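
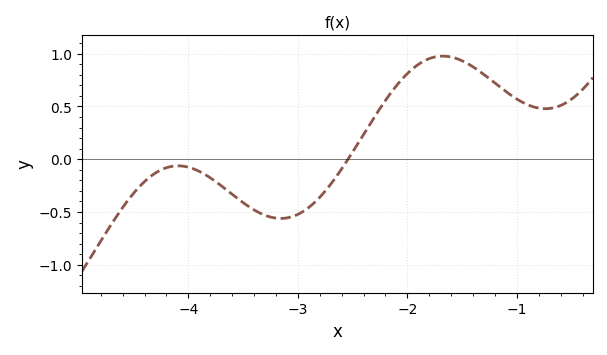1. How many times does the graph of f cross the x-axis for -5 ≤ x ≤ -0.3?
1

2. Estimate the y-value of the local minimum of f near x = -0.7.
0.5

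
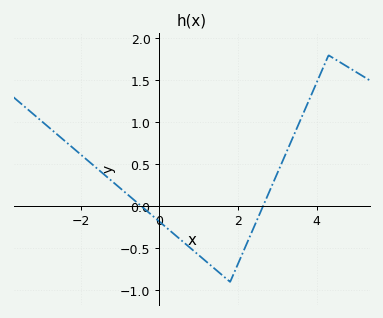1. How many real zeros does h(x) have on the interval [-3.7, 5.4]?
2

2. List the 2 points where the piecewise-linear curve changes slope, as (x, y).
(1.8, -0.9); (4.3, 1.8)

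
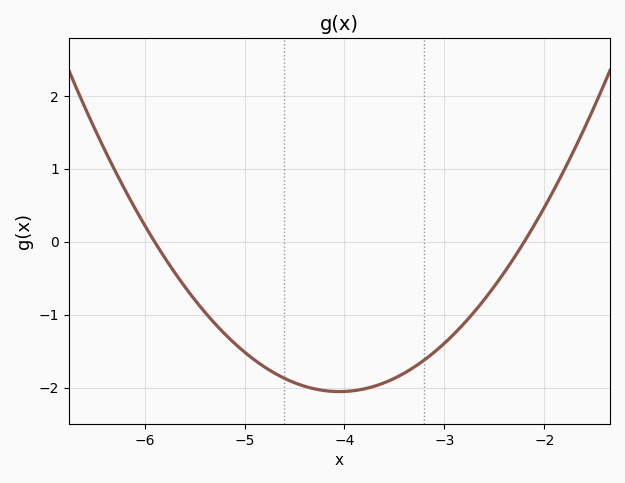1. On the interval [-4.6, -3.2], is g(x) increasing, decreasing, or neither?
neither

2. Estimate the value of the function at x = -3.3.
-1.72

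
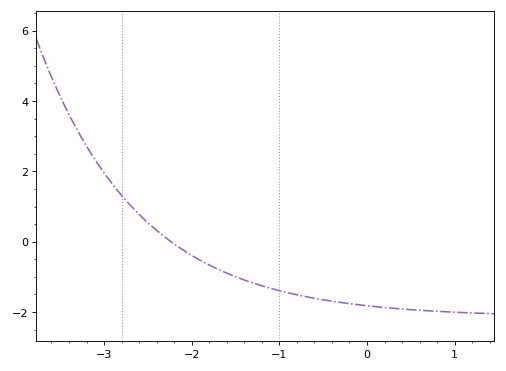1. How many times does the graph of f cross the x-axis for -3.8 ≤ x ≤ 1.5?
1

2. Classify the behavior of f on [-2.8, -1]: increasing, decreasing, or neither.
decreasing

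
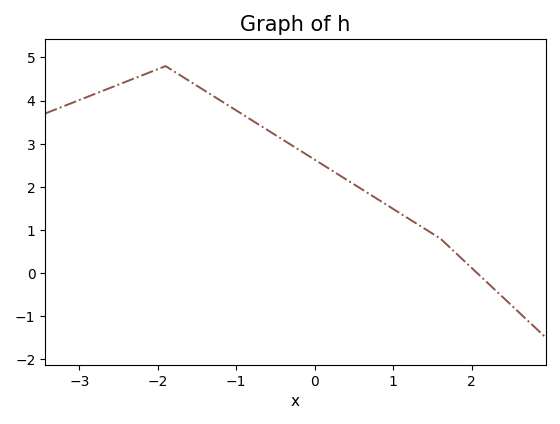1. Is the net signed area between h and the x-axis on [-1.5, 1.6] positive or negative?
positive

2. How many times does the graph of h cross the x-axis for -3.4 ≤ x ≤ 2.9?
1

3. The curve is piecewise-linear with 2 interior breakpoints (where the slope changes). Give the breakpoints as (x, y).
(-1.9, 4.8); (1.6, 0.8)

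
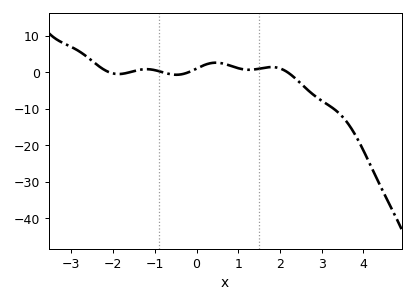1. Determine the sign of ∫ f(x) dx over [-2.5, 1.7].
positive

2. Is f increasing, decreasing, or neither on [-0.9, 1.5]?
neither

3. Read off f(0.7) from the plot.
2.22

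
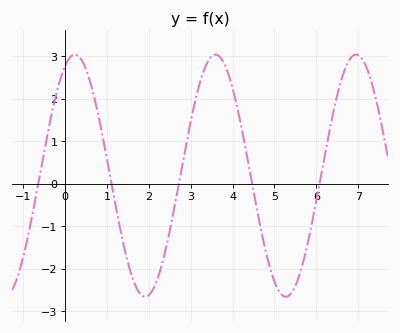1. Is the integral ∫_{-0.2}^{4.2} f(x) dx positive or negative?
positive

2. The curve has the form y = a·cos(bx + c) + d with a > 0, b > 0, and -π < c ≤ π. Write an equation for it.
y = 2.85cos(1.9x - 0.43) + 0.19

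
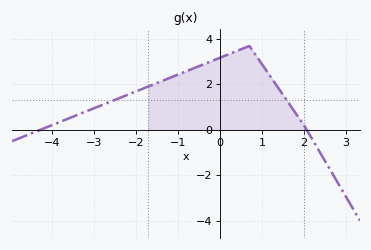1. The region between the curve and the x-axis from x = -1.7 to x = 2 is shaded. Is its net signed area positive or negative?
positive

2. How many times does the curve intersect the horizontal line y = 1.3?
2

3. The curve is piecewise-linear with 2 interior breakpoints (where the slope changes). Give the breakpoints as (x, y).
(0.7, 3.7); (2, 0.2)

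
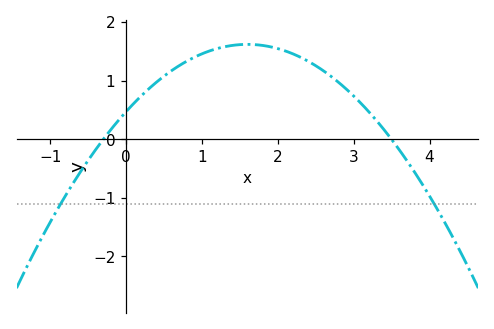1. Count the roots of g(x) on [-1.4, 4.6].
2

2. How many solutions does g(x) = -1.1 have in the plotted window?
2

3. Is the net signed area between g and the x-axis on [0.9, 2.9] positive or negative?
positive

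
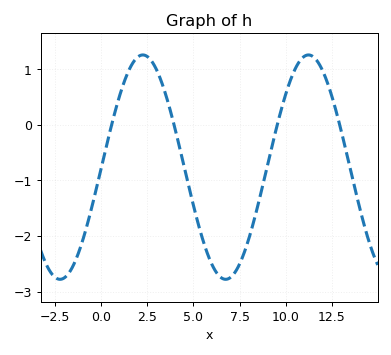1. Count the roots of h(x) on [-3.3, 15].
4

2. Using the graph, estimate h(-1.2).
-2.28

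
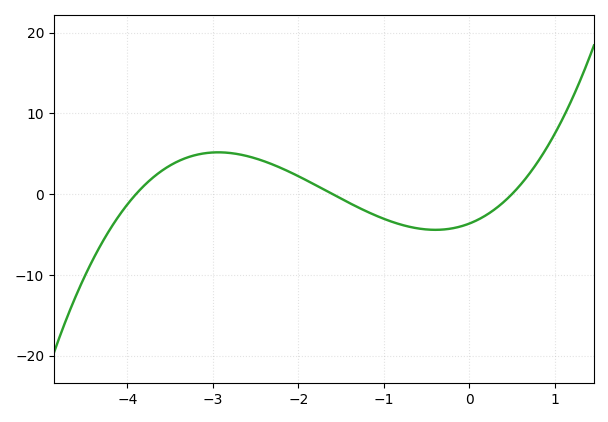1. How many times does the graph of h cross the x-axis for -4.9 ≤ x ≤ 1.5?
3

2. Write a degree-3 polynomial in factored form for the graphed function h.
y = 1.17(x + 3.9)(x + 1.6)(x - 0.5)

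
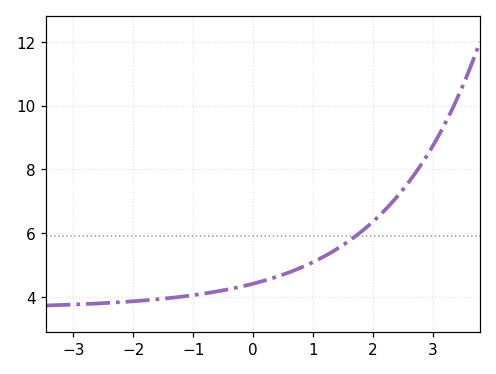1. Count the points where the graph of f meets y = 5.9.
1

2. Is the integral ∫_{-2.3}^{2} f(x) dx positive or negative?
positive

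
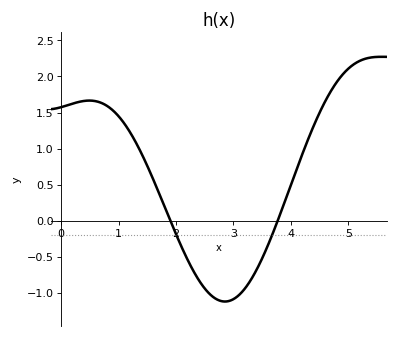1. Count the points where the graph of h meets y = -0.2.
2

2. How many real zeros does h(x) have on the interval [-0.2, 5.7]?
2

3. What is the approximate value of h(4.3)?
1.15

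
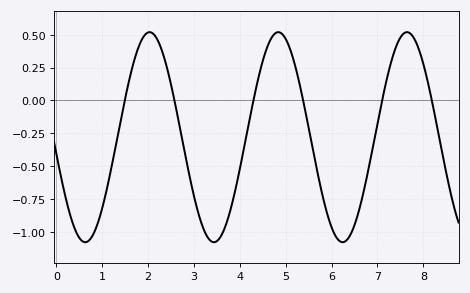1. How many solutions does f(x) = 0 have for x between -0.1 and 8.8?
6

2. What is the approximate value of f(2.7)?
-0.219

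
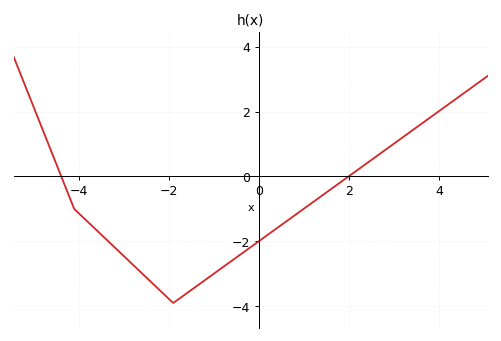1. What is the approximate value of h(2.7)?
0.8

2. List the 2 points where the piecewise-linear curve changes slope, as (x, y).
(-4.1, -1); (-1.9, -3.9)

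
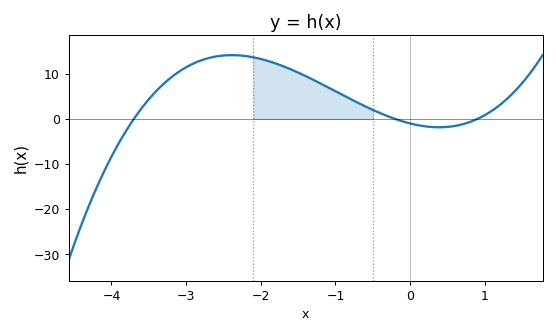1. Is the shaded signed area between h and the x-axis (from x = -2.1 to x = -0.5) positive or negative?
positive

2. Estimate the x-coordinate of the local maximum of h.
-2.4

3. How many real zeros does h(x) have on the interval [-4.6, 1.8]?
3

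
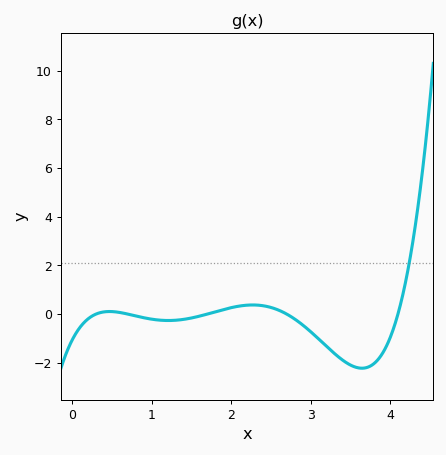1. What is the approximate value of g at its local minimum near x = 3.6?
-2.22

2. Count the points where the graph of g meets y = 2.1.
1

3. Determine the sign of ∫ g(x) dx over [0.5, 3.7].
negative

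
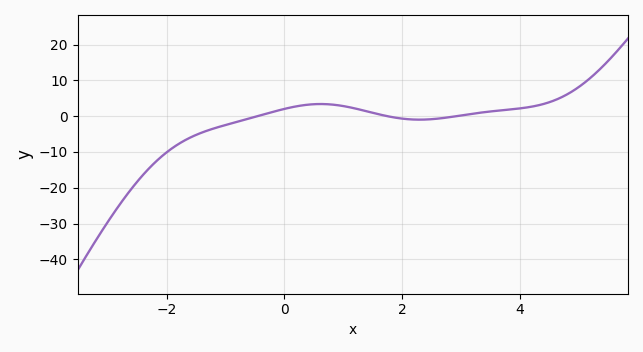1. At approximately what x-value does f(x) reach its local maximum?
0.6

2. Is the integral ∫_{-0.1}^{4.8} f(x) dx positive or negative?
positive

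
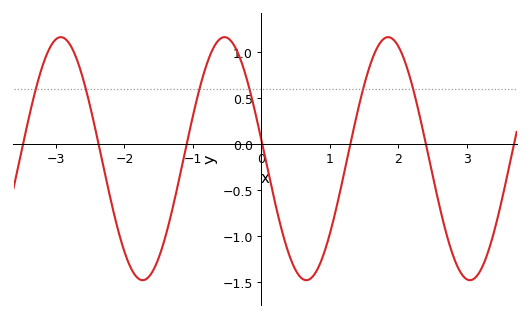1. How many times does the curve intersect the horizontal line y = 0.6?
6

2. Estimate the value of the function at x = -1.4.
-1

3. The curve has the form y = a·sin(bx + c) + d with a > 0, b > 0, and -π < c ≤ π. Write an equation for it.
y = 1.32sin(2.6x + 3) - 0.16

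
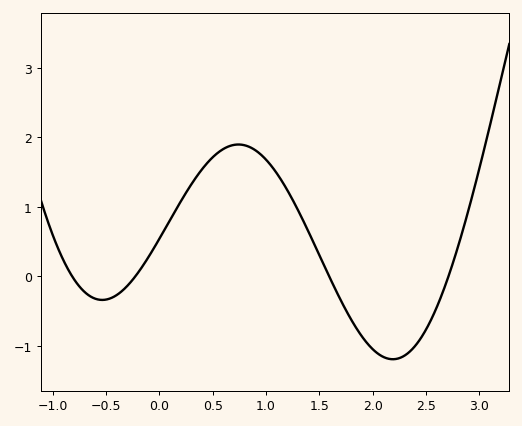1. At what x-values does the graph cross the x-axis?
-0.816, -0.225, 1.59, 2.71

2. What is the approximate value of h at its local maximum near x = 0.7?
1.9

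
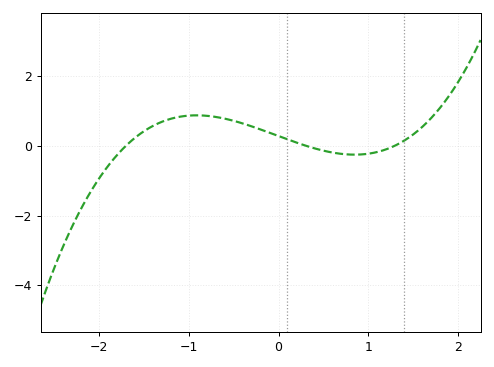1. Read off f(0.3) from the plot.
0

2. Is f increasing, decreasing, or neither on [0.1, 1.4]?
neither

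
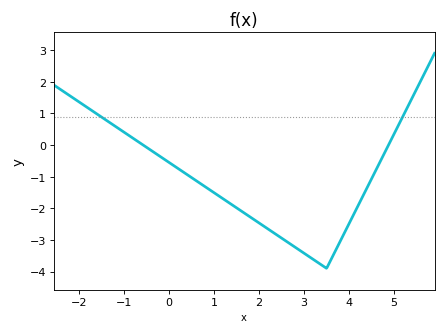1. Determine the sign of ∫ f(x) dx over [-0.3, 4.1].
negative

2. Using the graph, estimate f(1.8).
-2.3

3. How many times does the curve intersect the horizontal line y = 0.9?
2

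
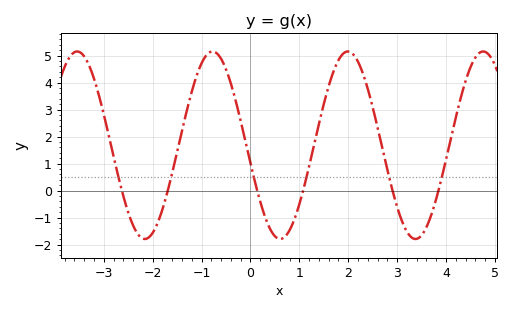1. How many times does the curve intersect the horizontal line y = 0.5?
6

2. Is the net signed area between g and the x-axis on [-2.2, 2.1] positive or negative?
positive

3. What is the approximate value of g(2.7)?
1.56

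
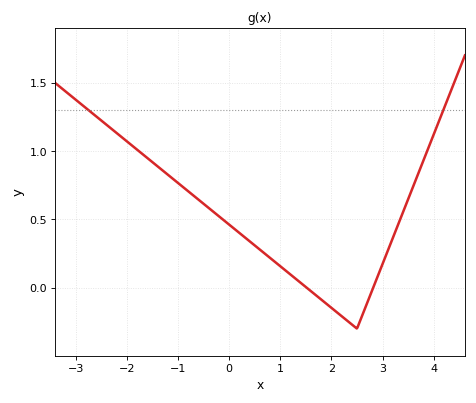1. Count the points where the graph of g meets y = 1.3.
2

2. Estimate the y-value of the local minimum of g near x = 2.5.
-0.3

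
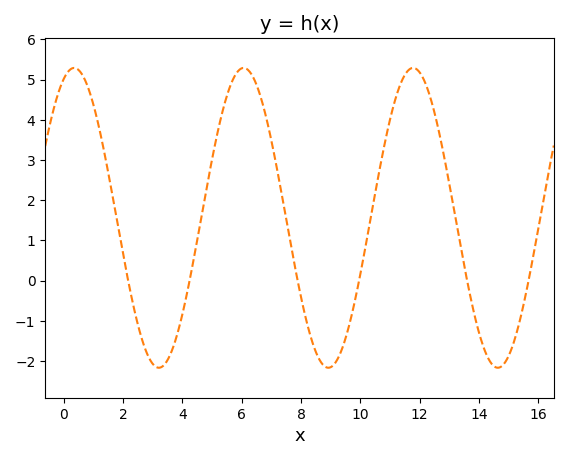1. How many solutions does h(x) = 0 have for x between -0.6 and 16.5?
6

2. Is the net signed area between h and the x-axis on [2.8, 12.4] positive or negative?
positive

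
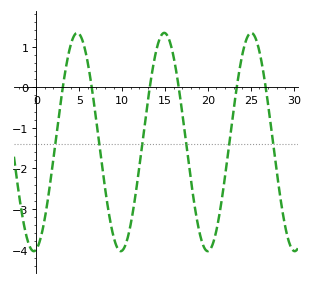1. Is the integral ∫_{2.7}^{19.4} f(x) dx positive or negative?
negative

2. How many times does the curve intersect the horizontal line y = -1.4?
6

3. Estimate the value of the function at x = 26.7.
0.044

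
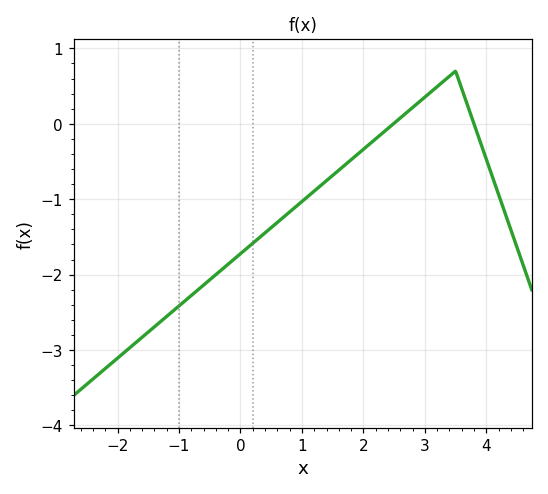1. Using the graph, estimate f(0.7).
-1.2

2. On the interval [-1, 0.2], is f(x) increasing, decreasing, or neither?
increasing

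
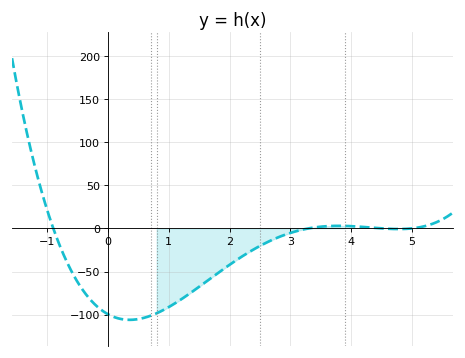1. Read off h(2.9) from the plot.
-10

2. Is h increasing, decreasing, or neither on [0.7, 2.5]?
increasing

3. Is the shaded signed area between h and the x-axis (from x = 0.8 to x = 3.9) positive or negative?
negative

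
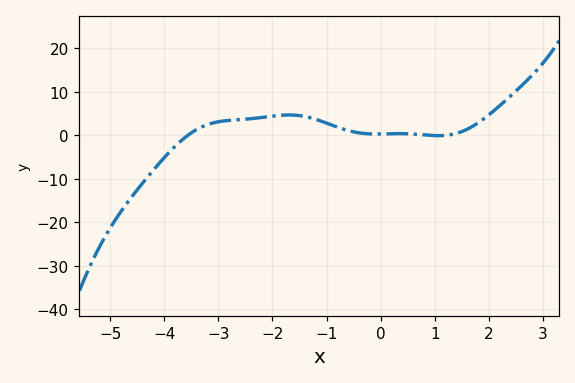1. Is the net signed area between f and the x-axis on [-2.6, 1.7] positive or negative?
positive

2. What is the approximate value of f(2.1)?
6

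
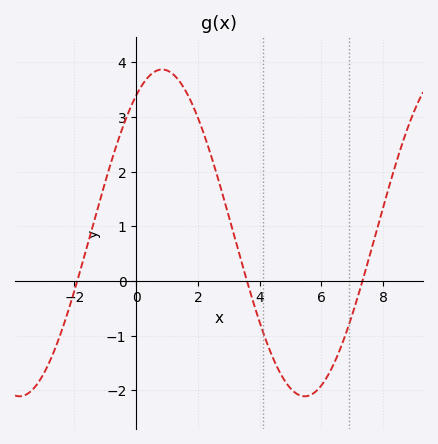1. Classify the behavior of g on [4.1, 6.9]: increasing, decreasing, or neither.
neither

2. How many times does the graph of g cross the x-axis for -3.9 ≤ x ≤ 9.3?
3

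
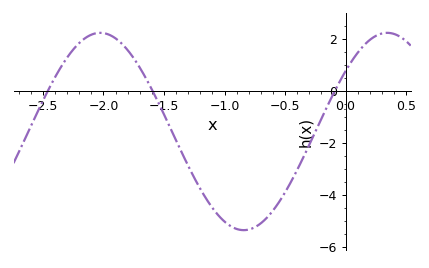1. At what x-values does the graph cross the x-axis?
-2.45, -1.6, -0.1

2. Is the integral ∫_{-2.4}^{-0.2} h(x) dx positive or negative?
negative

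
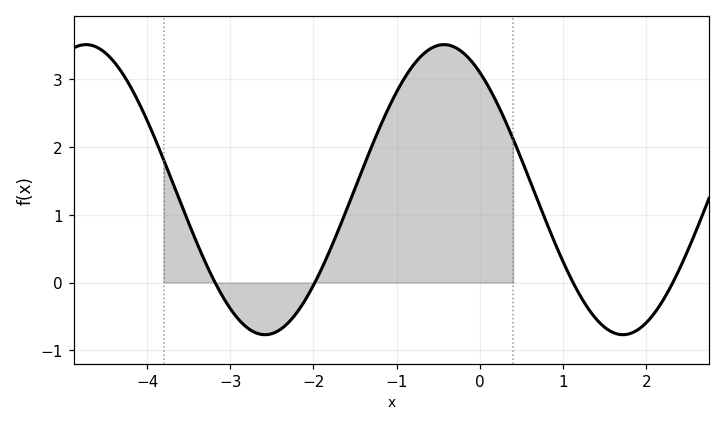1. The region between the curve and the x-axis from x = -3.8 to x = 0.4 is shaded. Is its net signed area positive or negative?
positive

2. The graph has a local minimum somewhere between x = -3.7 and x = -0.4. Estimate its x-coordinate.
-2.58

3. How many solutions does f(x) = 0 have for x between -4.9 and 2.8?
4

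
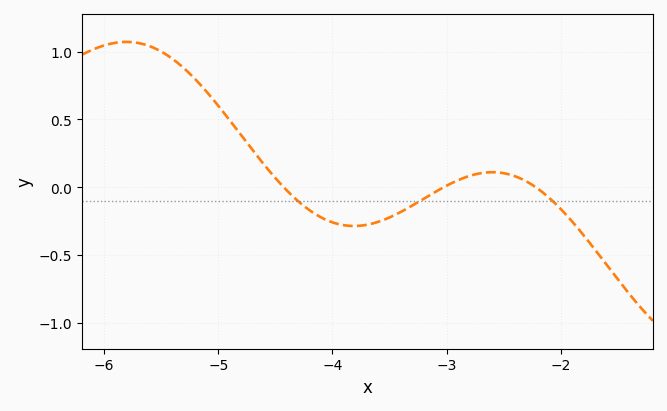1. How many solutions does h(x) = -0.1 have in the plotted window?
3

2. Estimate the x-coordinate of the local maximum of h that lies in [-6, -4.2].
-5.8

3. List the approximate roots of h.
-4.4, -3, -2.2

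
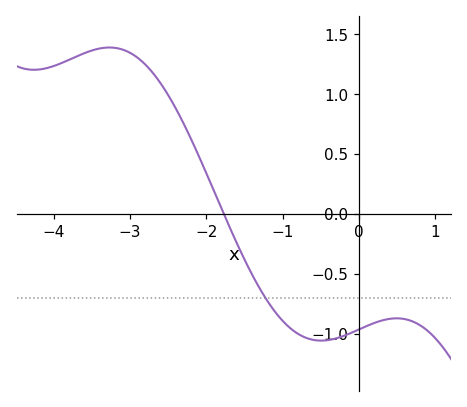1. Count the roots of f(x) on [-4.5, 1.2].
1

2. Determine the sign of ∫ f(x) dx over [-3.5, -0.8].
positive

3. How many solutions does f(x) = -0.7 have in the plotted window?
1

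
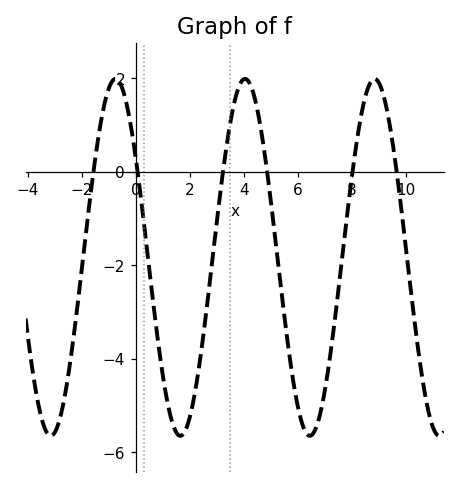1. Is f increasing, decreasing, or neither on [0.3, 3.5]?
neither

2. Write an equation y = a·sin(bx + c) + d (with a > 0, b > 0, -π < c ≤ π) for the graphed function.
y = 3.82sin(1.31x + 2.55) - 1.83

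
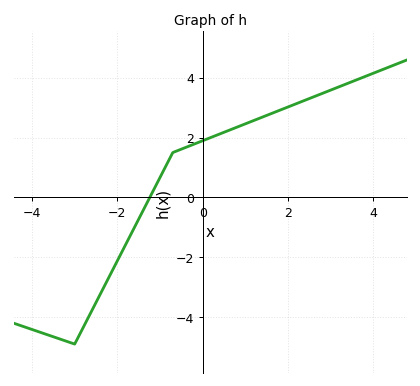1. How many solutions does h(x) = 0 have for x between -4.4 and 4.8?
1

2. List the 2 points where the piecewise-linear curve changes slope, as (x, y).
(-3, -4.9); (-0.7, 1.5)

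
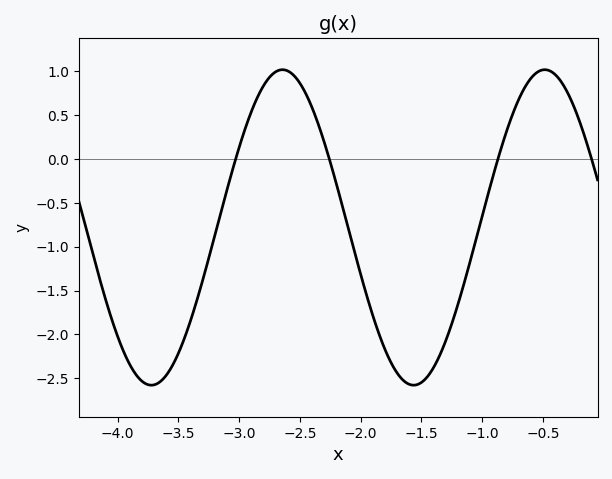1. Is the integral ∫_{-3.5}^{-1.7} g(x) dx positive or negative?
negative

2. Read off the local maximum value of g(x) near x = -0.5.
1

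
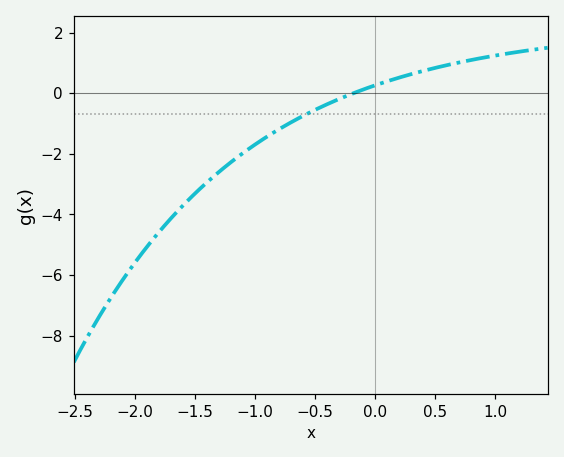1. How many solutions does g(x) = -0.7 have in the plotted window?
1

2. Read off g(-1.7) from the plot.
-4.2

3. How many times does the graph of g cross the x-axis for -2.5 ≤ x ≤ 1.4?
1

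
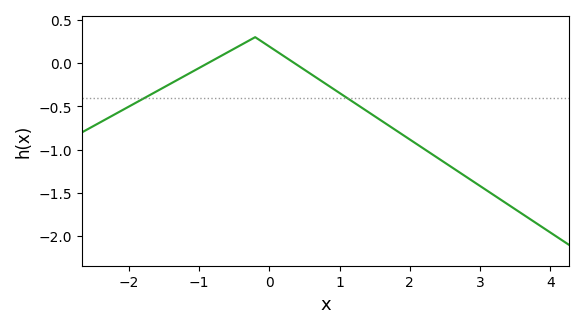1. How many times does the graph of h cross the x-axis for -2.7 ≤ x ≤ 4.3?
2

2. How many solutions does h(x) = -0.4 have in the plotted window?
2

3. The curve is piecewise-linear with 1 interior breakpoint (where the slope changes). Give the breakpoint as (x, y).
(-0.2, 0.3)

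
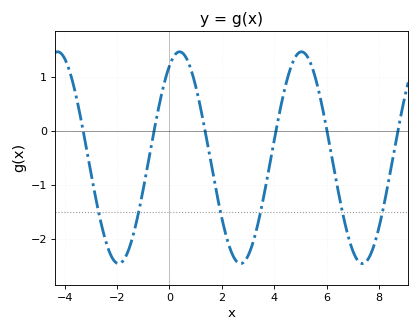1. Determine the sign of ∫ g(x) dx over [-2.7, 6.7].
negative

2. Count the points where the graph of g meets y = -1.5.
6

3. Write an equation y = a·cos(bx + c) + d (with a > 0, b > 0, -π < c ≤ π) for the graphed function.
y = 1.96cos(1.4x - 0.52) - 0.5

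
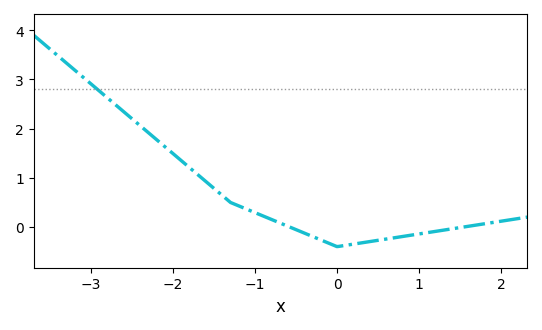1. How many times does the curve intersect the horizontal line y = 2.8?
1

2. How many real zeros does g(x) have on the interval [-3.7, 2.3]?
2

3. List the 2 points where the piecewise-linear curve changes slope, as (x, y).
(-1.3, 0.5); (0, -0.4)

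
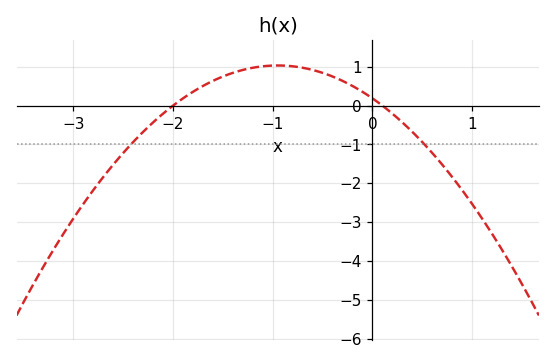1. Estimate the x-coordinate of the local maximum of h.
-1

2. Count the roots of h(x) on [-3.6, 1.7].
2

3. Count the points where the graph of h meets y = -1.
2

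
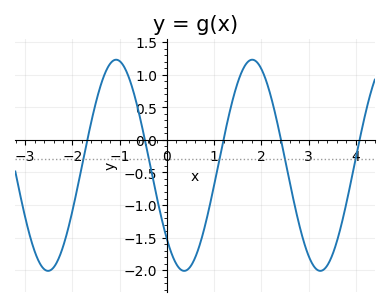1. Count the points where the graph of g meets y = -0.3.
5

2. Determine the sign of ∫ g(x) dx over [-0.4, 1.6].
negative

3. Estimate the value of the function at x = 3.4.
-1.92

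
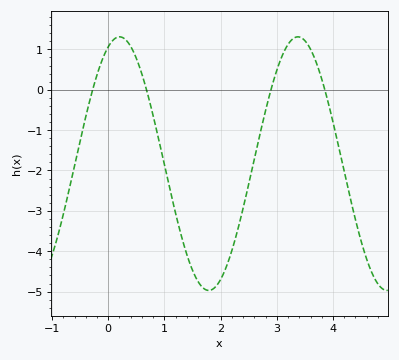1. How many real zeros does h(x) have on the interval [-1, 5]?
4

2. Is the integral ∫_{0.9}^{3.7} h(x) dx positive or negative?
negative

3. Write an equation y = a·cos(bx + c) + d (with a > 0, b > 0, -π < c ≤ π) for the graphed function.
y = 3.14cos(2x - 0.4) - 1.83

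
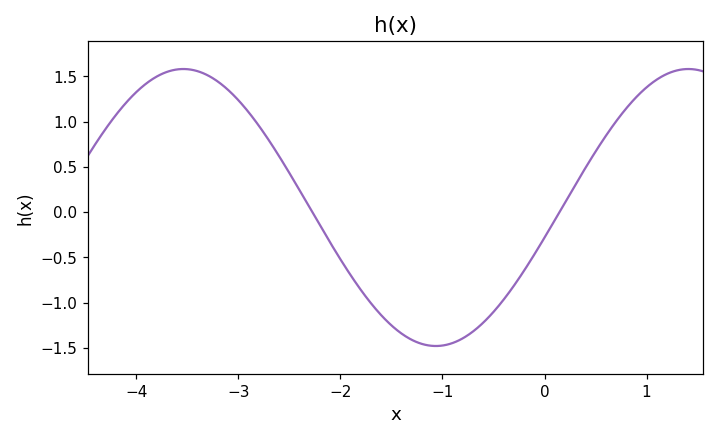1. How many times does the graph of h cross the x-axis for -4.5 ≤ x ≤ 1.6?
2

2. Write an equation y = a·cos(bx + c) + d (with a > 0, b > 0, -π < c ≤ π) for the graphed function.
y = 1.53cos(1.27x - 1.79) + 0.05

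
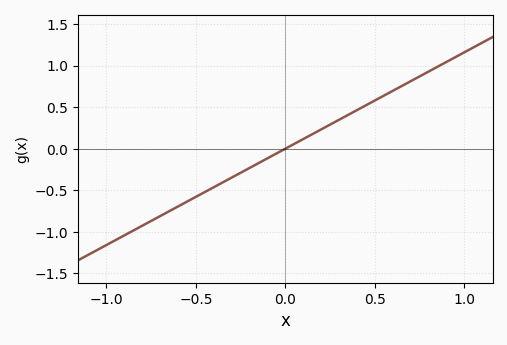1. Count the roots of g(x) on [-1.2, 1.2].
1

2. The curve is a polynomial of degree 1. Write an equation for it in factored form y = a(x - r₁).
y = 1.16(x - 0)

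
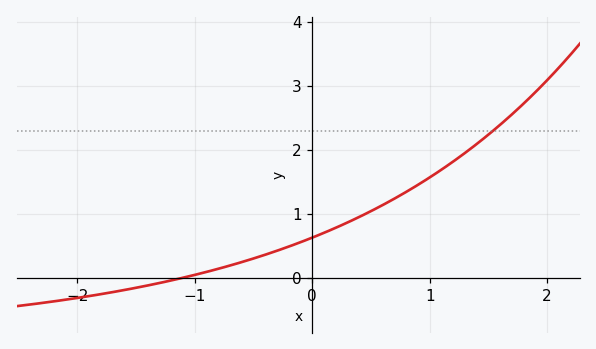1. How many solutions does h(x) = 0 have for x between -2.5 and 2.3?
1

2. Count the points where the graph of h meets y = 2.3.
1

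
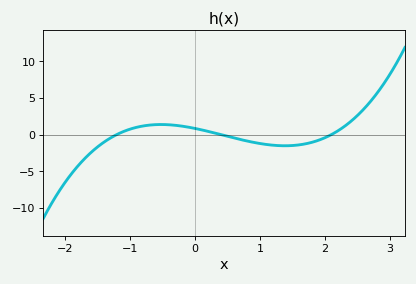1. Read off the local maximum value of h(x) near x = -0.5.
1.38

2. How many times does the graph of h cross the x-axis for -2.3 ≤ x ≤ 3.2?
3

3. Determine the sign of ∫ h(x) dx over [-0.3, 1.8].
negative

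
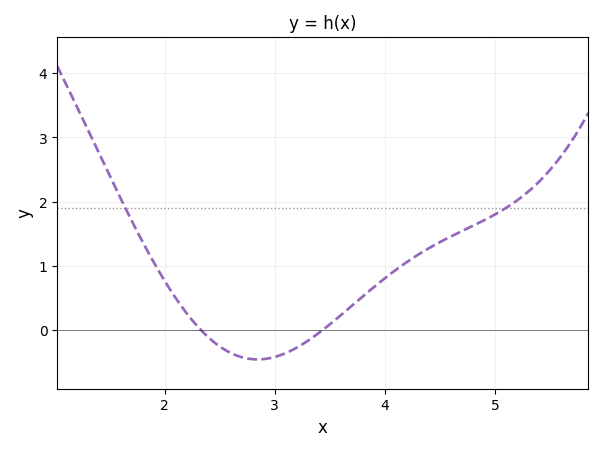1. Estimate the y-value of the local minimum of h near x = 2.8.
-0.5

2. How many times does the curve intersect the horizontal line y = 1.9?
2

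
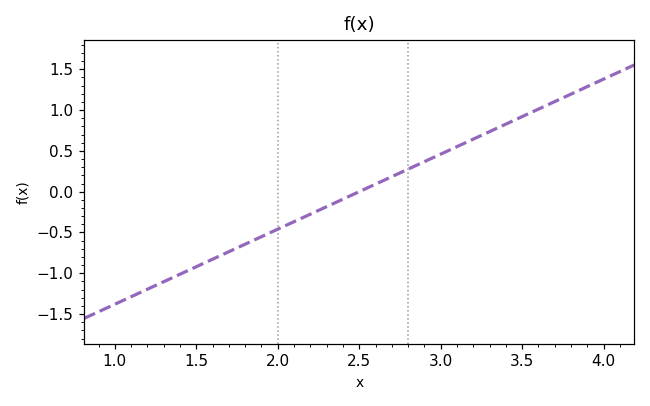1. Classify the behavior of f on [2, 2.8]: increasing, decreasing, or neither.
increasing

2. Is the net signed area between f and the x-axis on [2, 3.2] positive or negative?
positive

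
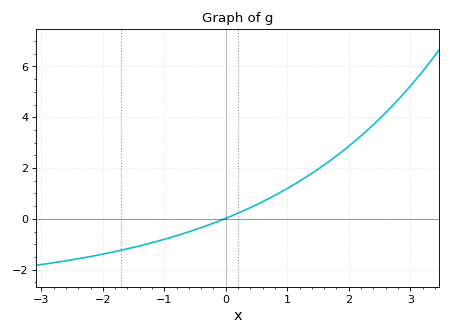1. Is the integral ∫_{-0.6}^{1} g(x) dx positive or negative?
positive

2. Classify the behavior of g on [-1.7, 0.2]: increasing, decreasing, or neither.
increasing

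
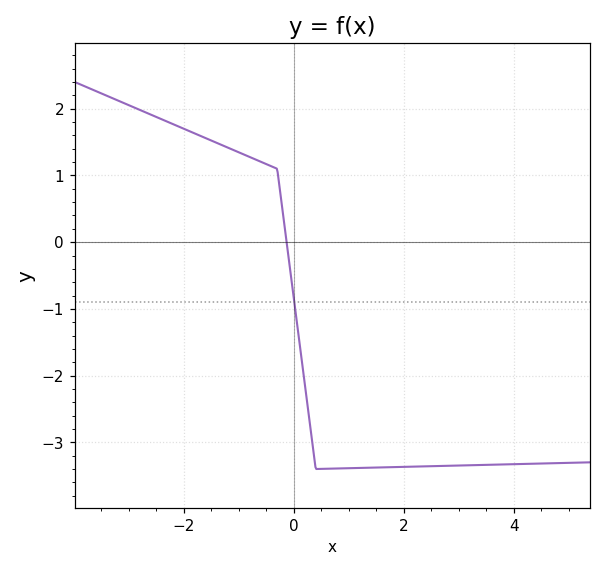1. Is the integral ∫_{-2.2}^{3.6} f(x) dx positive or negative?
negative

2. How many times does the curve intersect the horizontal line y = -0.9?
1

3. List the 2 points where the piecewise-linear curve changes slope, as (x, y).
(-0.3, 1.1); (0.4, -3.4)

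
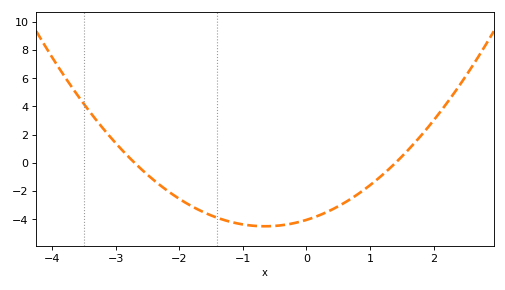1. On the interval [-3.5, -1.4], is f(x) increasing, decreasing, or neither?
decreasing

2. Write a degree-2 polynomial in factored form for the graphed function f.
y = 1.07(x + 2.7)(x - 1.4)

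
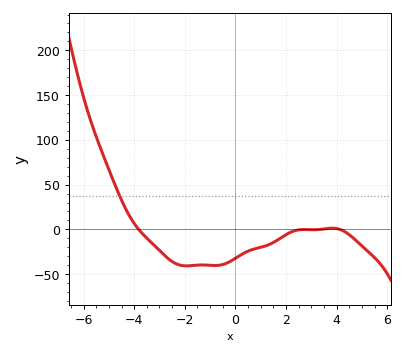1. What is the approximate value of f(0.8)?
-21.5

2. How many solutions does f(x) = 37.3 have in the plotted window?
1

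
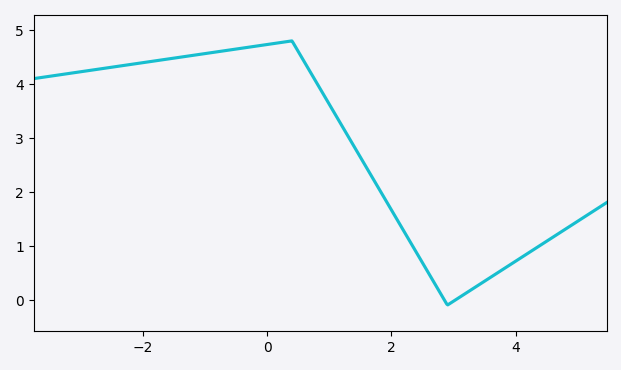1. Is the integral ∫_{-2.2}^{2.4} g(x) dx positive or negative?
positive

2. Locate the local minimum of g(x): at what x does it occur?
2.9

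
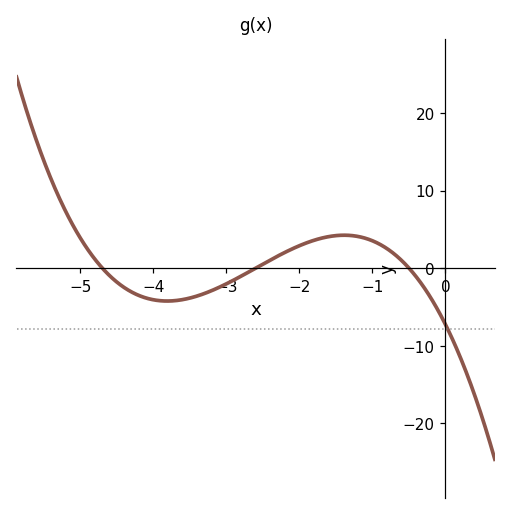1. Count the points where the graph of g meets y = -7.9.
1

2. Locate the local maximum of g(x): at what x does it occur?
-1.4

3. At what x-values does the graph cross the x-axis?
-4.7, -2.6, -0.5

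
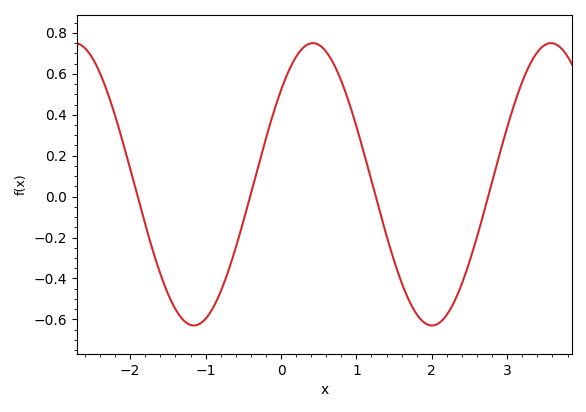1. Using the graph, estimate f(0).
0.52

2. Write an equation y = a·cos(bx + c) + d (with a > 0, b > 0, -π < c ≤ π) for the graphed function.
y = 0.69cos(1.99x - 0.842) + 0.06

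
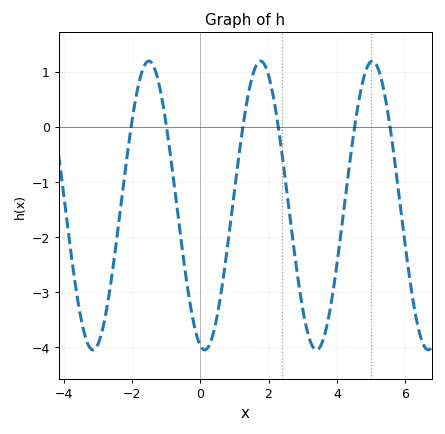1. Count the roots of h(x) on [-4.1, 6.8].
6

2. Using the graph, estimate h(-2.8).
-3.5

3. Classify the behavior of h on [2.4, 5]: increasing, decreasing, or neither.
neither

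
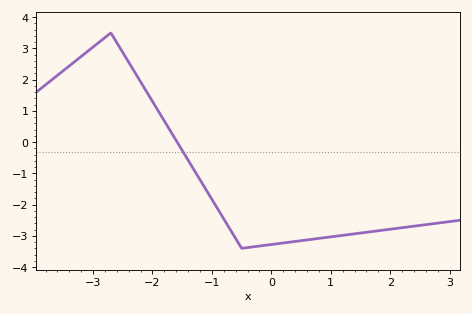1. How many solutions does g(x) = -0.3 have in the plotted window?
1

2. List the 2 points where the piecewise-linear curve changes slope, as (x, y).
(-2.7, 3.5); (-0.5, -3.4)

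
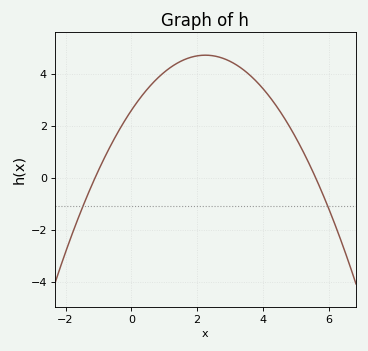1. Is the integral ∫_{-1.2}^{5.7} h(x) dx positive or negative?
positive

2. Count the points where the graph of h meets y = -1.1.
2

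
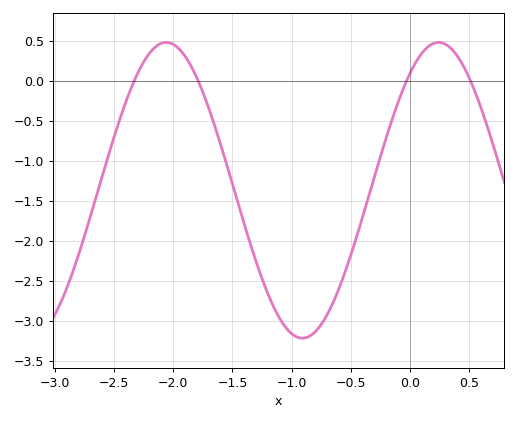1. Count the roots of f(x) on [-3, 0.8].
4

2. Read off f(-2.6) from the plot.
-1.2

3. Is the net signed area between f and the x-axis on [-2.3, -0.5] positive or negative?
negative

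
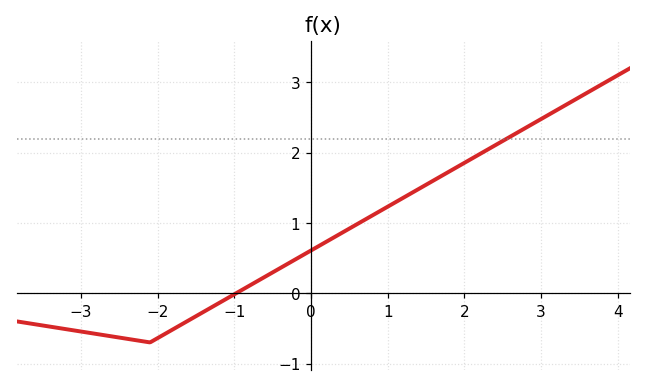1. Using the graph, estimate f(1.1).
1.3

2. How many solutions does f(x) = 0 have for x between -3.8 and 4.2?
1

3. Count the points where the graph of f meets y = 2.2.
1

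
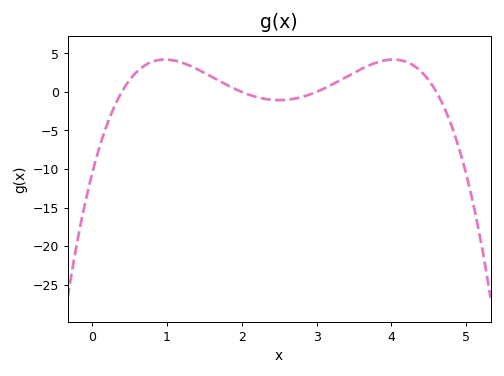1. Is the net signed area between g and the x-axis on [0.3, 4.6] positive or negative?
positive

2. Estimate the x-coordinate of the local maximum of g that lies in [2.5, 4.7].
4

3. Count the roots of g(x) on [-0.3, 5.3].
4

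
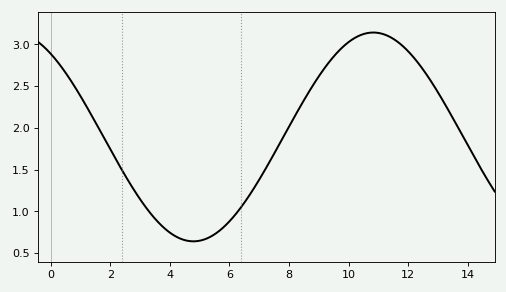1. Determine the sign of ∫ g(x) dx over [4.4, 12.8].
positive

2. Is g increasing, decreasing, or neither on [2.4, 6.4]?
neither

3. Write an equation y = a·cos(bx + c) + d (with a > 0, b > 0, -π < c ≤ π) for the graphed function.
y = 1.25cos(0.52x + 0.652) + 1.89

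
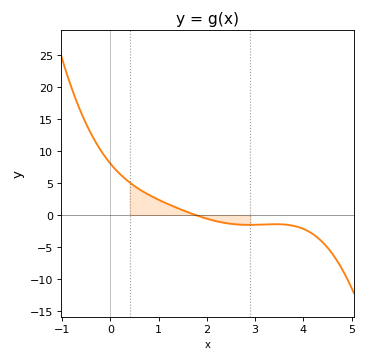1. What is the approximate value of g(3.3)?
-1.46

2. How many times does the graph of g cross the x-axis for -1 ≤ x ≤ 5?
1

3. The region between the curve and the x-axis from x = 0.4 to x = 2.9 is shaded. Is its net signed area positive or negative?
positive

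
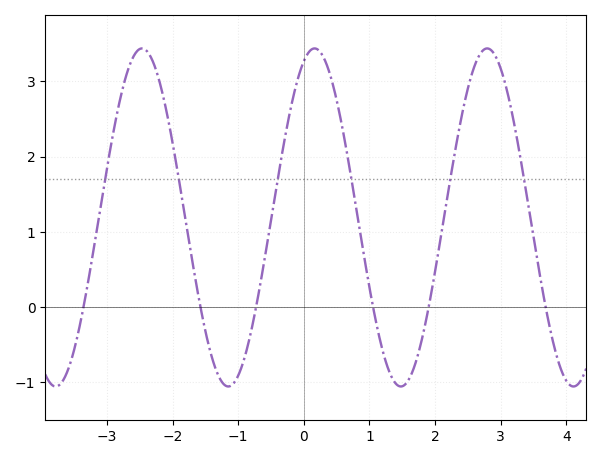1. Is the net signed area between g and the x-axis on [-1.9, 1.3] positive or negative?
positive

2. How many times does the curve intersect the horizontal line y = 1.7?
6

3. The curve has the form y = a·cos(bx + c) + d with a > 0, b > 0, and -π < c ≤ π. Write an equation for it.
y = 2.25cos(2.39x - 0.392) + 1.19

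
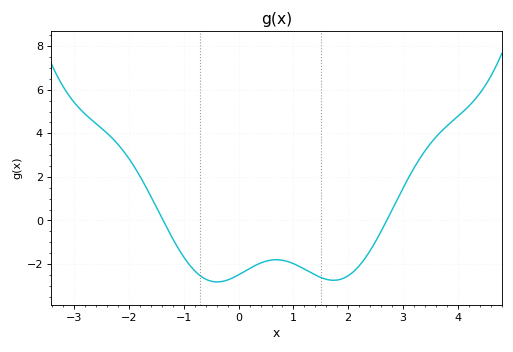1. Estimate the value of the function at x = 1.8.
-2.73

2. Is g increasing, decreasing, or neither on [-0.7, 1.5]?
neither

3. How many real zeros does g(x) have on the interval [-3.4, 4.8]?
2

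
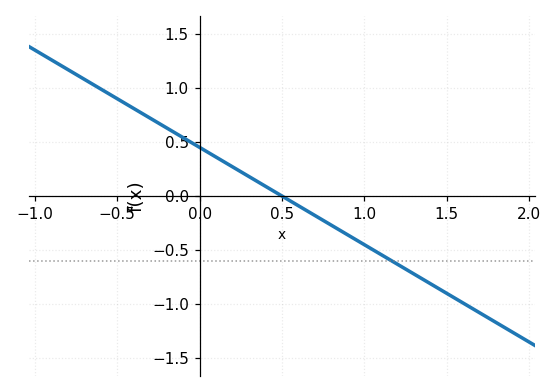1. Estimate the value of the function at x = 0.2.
0.27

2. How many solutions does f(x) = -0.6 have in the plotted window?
1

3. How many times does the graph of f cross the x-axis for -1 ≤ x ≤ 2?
1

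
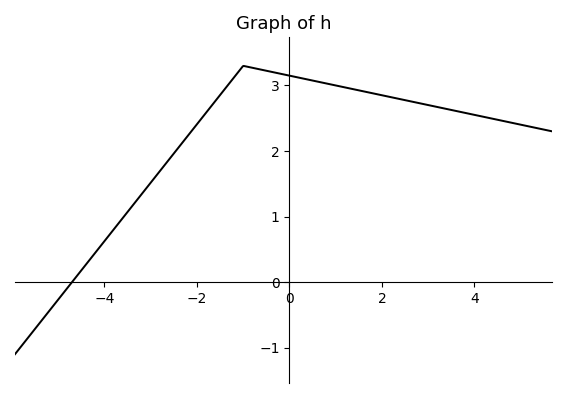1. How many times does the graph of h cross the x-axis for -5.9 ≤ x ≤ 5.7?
1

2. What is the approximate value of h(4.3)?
2.51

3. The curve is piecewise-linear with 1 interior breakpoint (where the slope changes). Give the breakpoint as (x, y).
(-1, 3.3)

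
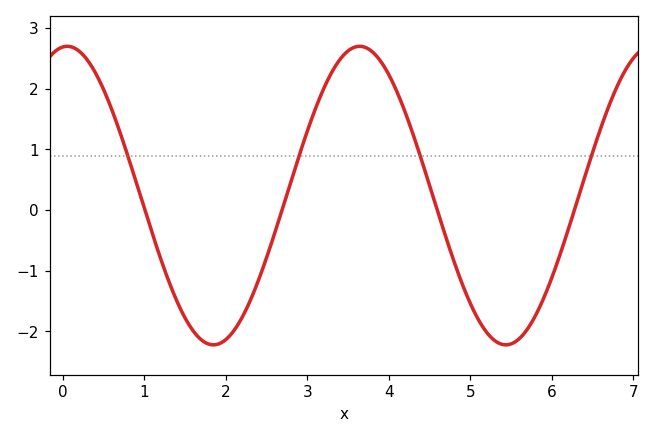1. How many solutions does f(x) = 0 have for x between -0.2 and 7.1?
4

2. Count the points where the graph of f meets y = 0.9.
4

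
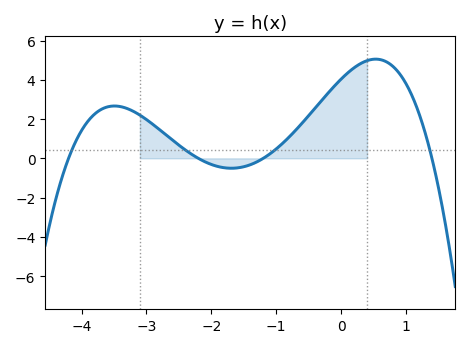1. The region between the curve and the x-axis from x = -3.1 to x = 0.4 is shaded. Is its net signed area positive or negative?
positive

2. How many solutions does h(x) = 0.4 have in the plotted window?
4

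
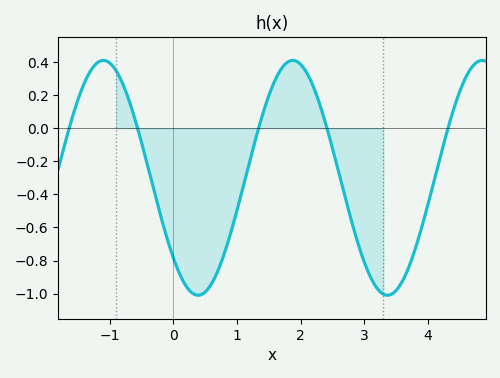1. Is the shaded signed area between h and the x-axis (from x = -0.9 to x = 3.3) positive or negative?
negative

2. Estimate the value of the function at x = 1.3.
-0.06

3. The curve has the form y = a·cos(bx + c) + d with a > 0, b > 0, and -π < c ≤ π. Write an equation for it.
y = 0.71cos(2.1x + 2.3) - 0.3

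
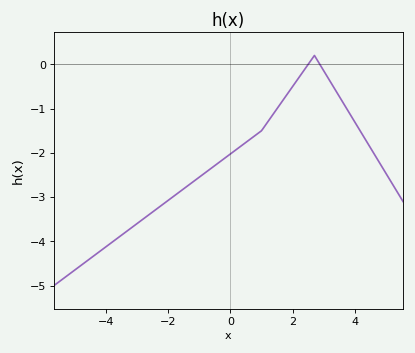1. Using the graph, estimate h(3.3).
-0.5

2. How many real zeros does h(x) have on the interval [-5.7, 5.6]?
2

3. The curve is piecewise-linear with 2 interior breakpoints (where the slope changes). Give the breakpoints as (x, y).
(1, -1.5); (2.7, 0.2)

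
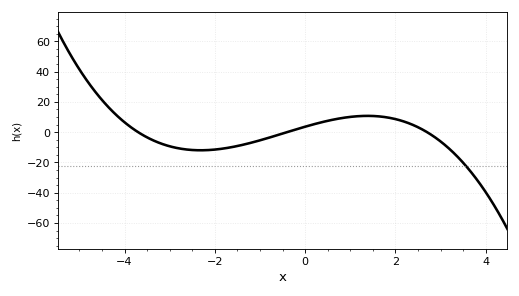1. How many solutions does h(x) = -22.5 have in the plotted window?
1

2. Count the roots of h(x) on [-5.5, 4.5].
3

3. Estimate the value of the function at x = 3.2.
-11.2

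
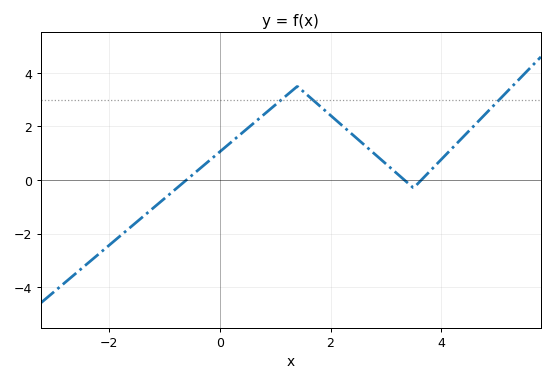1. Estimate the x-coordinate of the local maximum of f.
1.4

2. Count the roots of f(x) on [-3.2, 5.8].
3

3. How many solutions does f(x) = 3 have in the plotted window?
3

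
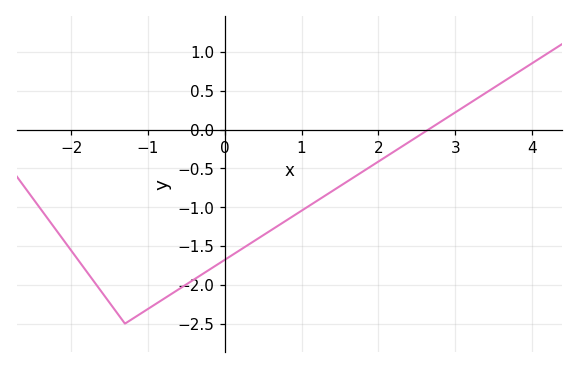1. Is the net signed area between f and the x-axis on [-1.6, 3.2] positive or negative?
negative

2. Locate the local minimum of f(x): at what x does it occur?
-1.3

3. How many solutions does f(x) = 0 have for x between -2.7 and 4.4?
1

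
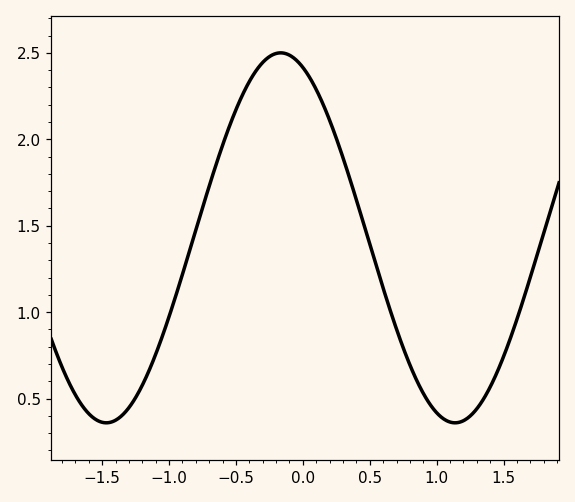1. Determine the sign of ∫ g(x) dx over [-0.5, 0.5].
positive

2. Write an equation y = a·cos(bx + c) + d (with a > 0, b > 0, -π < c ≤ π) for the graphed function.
y = 1.07cos(2.41x + 0.4) + 1.43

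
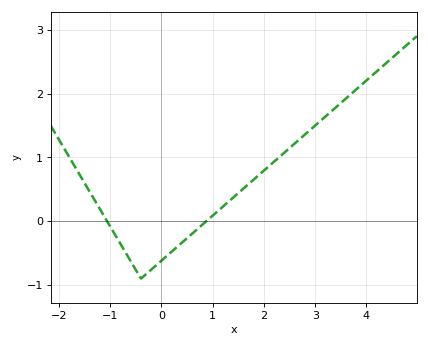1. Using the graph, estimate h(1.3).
0.3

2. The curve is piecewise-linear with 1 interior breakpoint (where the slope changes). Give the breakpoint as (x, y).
(-0.4, -0.9)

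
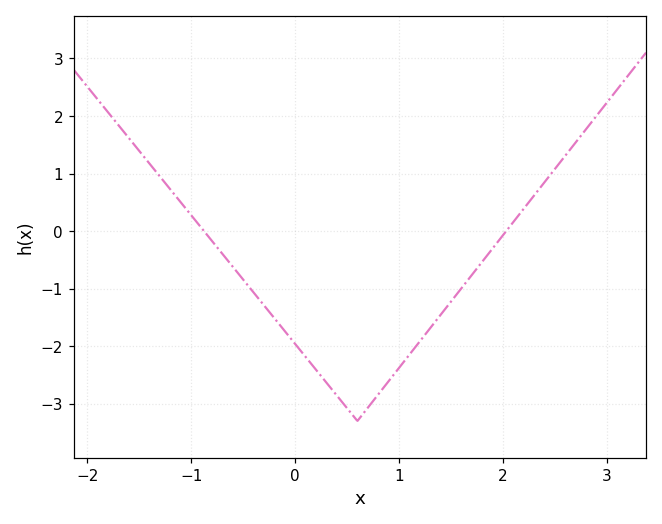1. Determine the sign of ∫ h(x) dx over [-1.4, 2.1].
negative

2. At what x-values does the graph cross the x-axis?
-0.878, 2.03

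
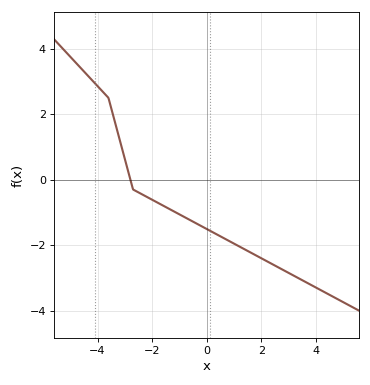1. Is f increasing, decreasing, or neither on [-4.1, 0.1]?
decreasing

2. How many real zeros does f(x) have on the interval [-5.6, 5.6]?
1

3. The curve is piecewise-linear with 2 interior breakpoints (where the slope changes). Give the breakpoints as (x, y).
(-3.6, 2.5); (-2.7, -0.3)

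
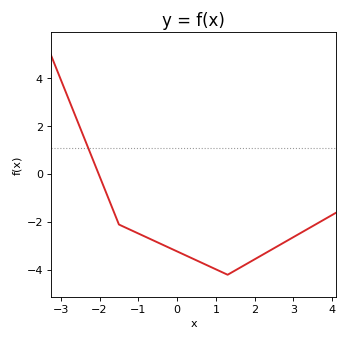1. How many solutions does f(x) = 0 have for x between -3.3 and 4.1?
1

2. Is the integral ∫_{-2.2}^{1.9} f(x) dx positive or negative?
negative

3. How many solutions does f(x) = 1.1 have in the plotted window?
1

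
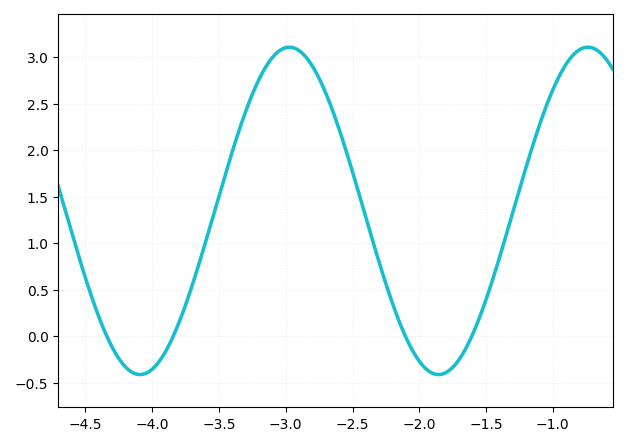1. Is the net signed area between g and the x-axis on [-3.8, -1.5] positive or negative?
positive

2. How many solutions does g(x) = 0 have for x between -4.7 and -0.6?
4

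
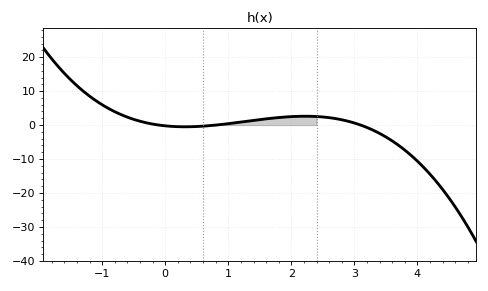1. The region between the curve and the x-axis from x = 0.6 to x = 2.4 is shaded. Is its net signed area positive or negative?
positive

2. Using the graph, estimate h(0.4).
0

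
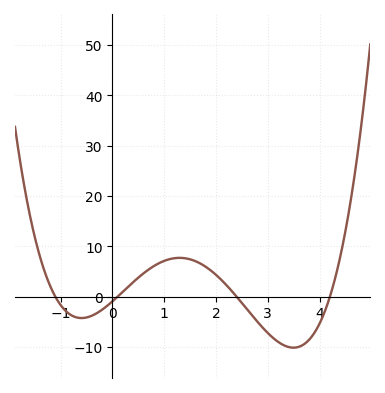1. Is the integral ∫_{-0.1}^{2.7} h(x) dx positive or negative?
positive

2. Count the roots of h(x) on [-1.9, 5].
4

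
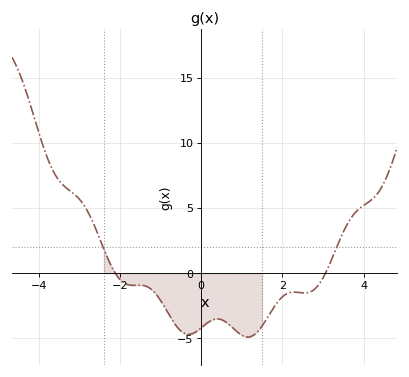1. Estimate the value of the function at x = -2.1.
-0.087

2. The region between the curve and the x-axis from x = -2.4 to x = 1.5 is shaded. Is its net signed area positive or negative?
negative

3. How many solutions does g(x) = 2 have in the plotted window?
2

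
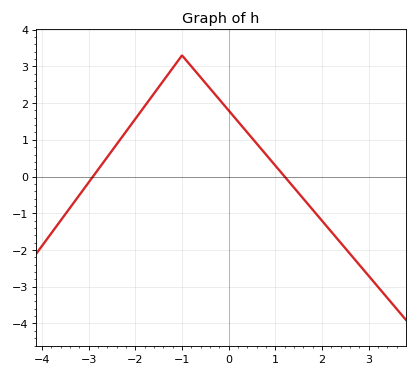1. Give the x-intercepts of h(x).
-2.91, 1.2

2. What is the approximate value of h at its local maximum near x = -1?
3.3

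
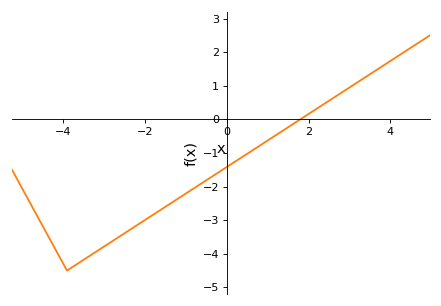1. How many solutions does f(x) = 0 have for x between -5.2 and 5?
1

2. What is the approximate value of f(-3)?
-3.79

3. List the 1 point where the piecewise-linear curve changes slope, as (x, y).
(-3.9, -4.5)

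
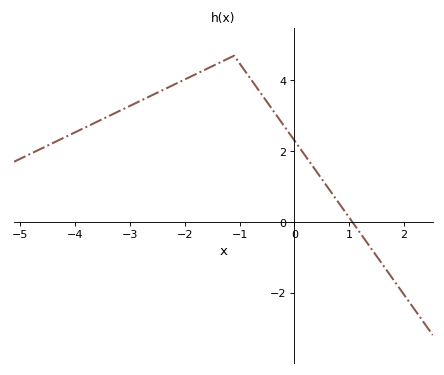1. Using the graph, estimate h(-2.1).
3.95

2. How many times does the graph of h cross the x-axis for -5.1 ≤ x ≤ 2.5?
1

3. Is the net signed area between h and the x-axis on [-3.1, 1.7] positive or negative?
positive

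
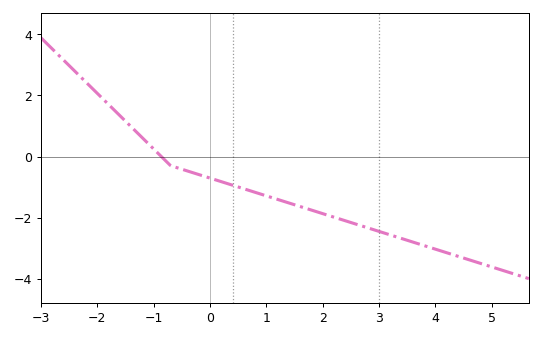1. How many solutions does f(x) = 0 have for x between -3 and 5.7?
1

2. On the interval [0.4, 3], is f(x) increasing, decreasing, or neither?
decreasing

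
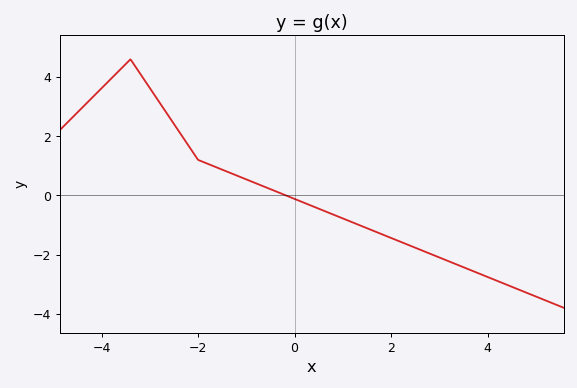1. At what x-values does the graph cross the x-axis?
-0.2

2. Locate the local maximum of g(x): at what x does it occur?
-3.4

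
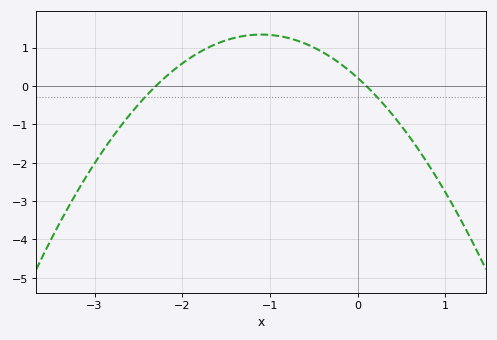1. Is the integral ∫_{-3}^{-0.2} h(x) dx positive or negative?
positive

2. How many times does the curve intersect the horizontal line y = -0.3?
2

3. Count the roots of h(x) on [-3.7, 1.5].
2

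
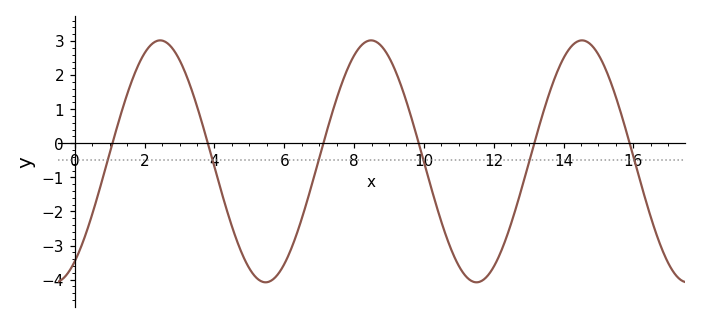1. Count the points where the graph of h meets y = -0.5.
6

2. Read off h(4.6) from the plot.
-2.7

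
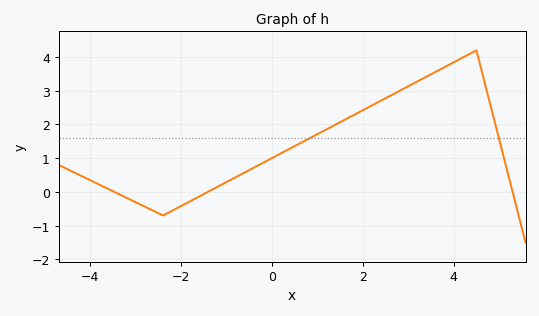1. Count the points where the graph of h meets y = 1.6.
2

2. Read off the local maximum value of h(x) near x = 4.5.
4.2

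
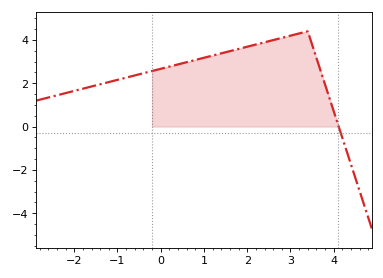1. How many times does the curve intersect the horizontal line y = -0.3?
1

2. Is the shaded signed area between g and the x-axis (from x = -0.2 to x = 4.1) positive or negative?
positive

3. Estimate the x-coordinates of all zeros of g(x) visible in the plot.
4.12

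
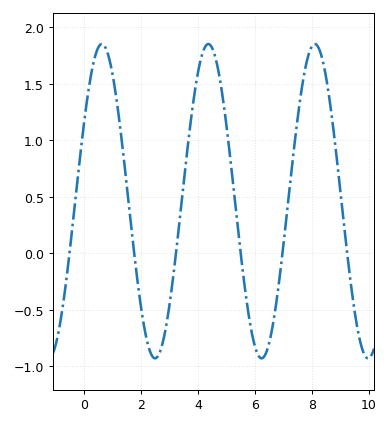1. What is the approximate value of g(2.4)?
-0.9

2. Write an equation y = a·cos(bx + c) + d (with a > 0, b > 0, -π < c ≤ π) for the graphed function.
y = 1.39cos(1.7x - 1) + 0.46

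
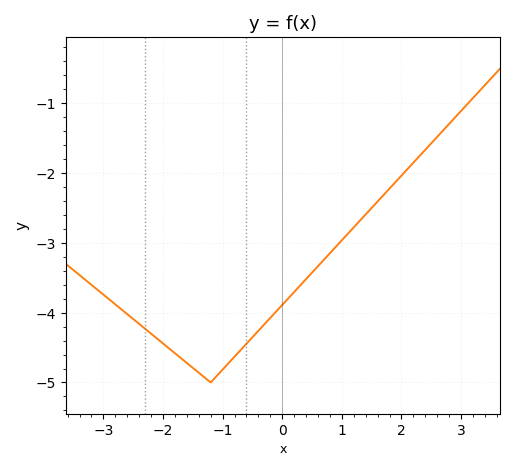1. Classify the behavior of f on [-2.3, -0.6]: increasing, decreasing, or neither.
neither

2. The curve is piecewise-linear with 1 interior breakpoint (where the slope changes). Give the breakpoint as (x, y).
(-1.2, -5)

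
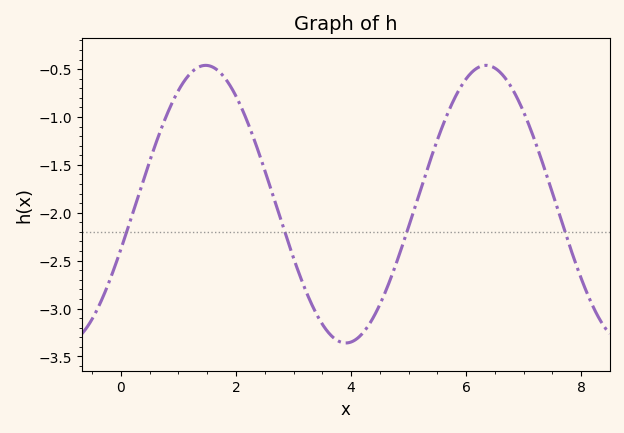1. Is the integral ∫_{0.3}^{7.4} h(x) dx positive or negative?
negative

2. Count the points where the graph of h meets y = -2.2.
4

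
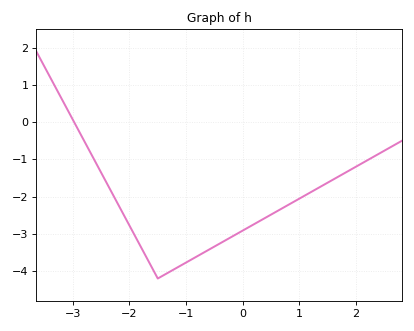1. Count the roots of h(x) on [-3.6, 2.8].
1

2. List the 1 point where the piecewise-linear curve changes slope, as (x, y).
(-1.5, -4.2)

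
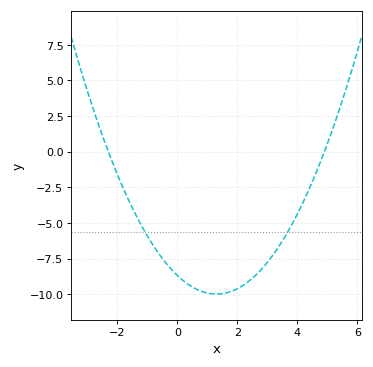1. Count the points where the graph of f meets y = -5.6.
2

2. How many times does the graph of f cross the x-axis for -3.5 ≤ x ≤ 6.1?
2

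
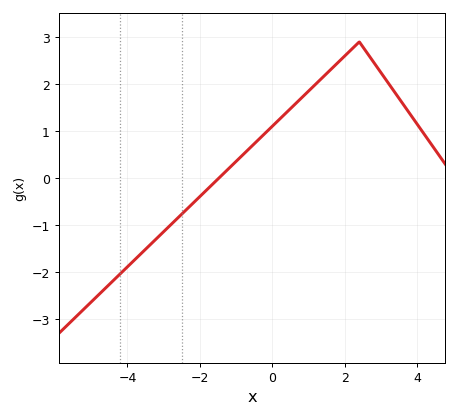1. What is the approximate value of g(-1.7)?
-0.163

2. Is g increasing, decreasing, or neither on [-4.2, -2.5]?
increasing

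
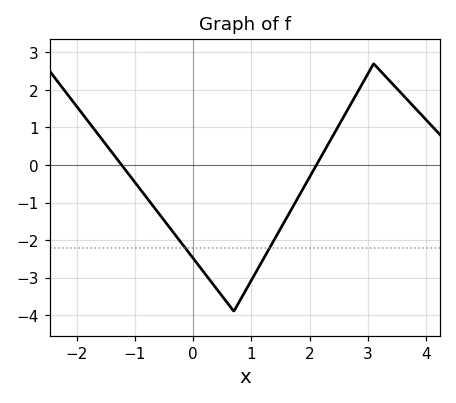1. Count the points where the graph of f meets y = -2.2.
2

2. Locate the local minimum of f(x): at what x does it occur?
0.7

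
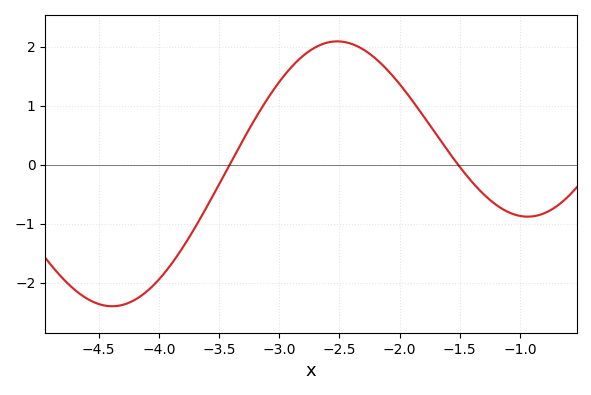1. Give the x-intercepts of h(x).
-3.4, -1.5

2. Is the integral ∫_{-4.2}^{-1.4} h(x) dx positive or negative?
positive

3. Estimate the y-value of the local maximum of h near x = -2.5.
2.1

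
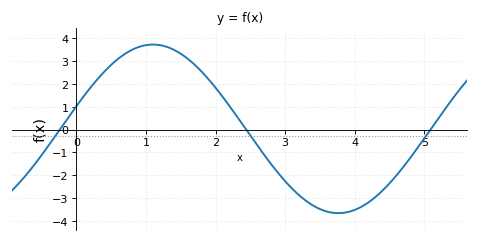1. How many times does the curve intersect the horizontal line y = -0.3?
3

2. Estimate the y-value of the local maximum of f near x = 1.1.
3.73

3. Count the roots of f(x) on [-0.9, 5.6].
3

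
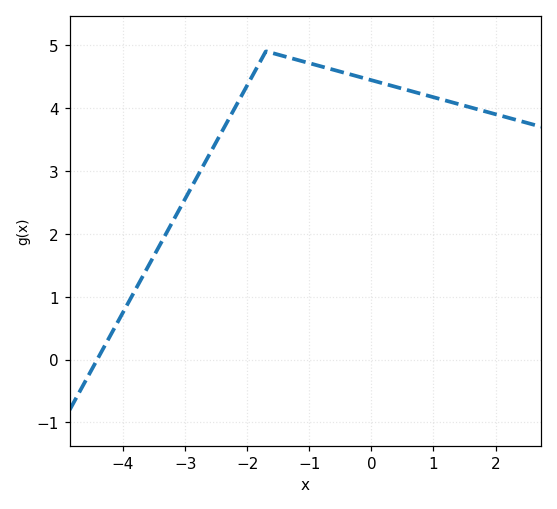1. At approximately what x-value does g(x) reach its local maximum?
-1.7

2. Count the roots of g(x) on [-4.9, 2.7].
1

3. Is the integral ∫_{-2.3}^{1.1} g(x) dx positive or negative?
positive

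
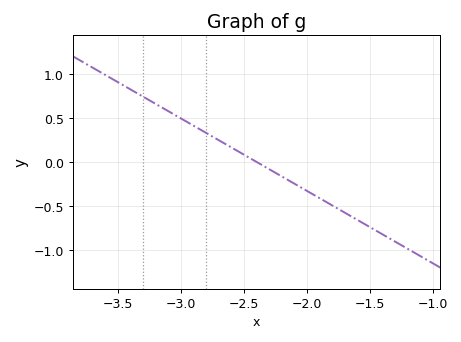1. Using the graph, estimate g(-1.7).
-0.574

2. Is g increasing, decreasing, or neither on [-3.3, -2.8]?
decreasing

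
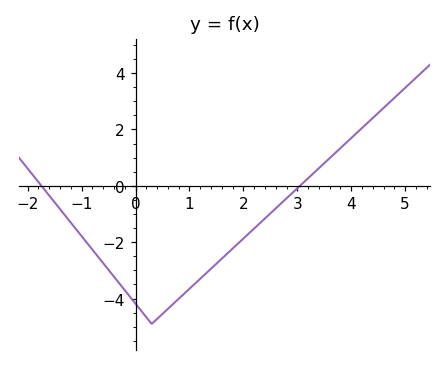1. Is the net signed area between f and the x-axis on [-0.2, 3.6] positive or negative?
negative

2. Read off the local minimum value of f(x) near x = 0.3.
-4.8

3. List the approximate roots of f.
-1.8, 3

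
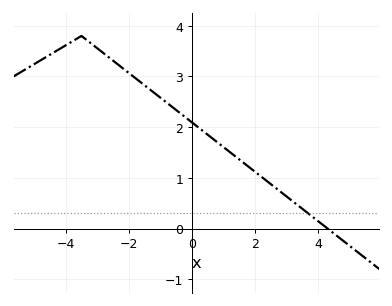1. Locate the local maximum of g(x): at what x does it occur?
-3.5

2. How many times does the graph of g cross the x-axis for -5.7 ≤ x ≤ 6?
1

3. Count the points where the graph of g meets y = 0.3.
1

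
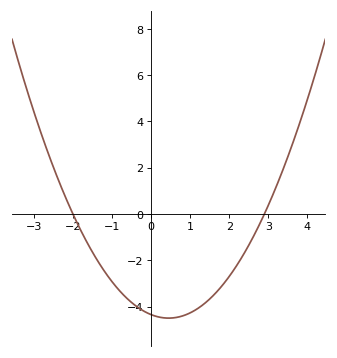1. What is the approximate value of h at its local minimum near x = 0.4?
-4.6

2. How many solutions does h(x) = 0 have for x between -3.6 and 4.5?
2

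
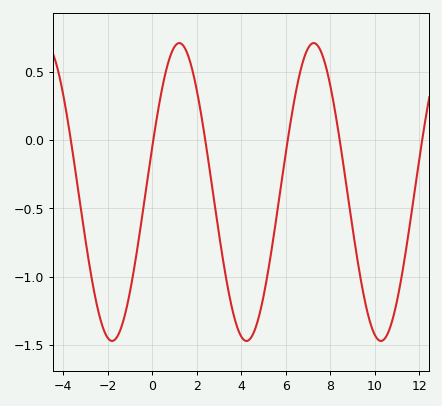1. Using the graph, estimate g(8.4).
0.033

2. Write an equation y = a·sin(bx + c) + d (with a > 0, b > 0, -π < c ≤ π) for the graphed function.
y = 1.09sin(1.04x + 0.3) - 0.38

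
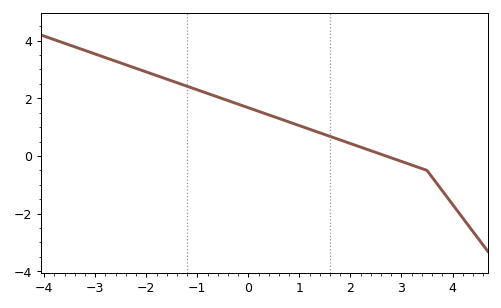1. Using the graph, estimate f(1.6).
0.7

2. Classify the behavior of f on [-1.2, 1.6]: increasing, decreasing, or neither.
decreasing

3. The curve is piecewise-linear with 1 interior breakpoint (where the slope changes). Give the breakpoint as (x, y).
(3.5, -0.5)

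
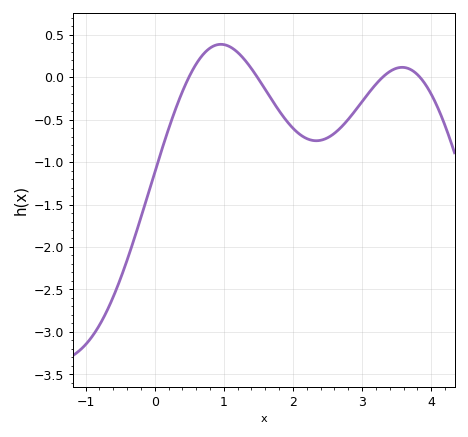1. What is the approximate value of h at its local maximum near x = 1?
0.4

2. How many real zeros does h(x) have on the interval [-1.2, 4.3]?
4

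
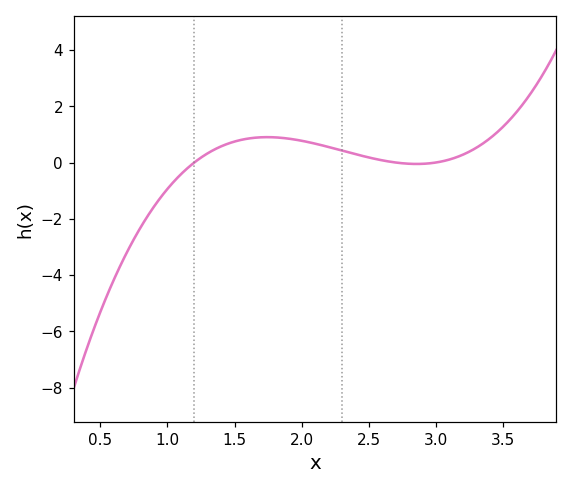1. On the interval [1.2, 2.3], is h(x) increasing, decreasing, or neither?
neither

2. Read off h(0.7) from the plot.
-3.17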